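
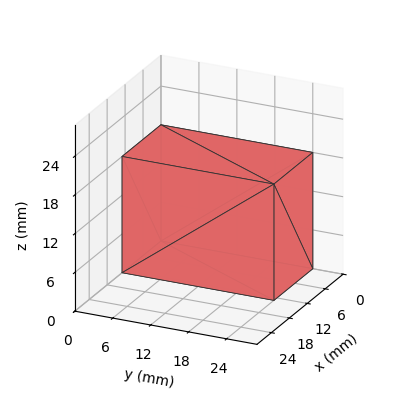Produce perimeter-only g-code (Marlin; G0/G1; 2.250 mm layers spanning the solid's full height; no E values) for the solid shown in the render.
Reading the render: the shape is a rectangular box, roughly 13 × 24 mm footprint and 18 mm tall (dimensions read to the nearest mm from the axis ticks). For the g-code, the solid's height is divided into equal slices at the stated Δz and each level perimeter traced with G1 moves after a G0 lift.

; perimeter-only toolpath
G21 ; units = mm
G90 ; absolute positioning
G28 ; home
; layer 1
G0 Z2.250
G0 X0.000 Y0.000
G1 X13.000 Y0.000
G1 X13.000 Y24.000
G1 X0.000 Y24.000
G1 X0.000 Y0.000
; layer 2
G0 Z4.500
G0 X0.000 Y0.000
G1 X13.000 Y0.000
G1 X13.000 Y24.000
G1 X0.000 Y24.000
G1 X0.000 Y0.000
; layer 3
G0 Z6.750
G0 X0.000 Y0.000
G1 X13.000 Y0.000
G1 X13.000 Y24.000
G1 X0.000 Y24.000
G1 X0.000 Y0.000
; layer 4
G0 Z9.000
G0 X0.000 Y0.000
G1 X13.000 Y0.000
G1 X13.000 Y24.000
G1 X0.000 Y24.000
G1 X0.000 Y0.000
; layer 5
G0 Z11.250
G0 X0.000 Y0.000
G1 X13.000 Y0.000
G1 X13.000 Y24.000
G1 X0.000 Y24.000
G1 X0.000 Y0.000
; layer 6
G0 Z13.500
G0 X0.000 Y0.000
G1 X13.000 Y0.000
G1 X13.000 Y24.000
G1 X0.000 Y24.000
G1 X0.000 Y0.000
; layer 7
G0 Z15.750
G0 X0.000 Y0.000
G1 X13.000 Y0.000
G1 X13.000 Y24.000
G1 X0.000 Y24.000
G1 X0.000 Y0.000
; layer 8
G0 Z18.000
G0 X0.000 Y0.000
G1 X13.000 Y0.000
G1 X13.000 Y24.000
G1 X0.000 Y24.000
G1 X0.000 Y0.000
M2 ; end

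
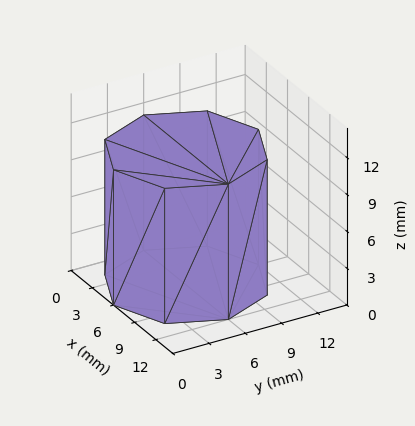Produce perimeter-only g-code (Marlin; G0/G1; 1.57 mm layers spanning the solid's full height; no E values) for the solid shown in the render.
Reading the render: the shape is a regular 8-sided prism (a cylinder approximated with 8 flat sides), circumscribed radius ≈ 6 mm, height ≈ 11 mm (dimensions read to the nearest mm from the axis ticks). For the g-code, the solid's height is divided into equal slices at the stated Δz and each level perimeter traced with G1 moves after a G0 lift.

; perimeter-only toolpath
G21 ; units = mm
G90 ; absolute positioning
G28 ; home
; layer 1
G0 Z1.57
G0 X12.00 Y6.00
G1 X10.24 Y10.24
G1 X6.00 Y12.00
G1 X1.76 Y10.24
G1 X0.00 Y6.00
G1 X1.76 Y1.76
G1 X6.00 Y0.00
G1 X10.24 Y1.76
G1 X12.00 Y6.00
; layer 2
G0 Z3.14
G0 X12.00 Y6.00
G1 X10.24 Y10.24
G1 X6.00 Y12.00
G1 X1.76 Y10.24
G1 X0.00 Y6.00
G1 X1.76 Y1.76
G1 X6.00 Y0.00
G1 X10.24 Y1.76
G1 X12.00 Y6.00
; layer 3
G0 Z4.71
G0 X12.00 Y6.00
G1 X10.24 Y10.24
G1 X6.00 Y12.00
G1 X1.76 Y10.24
G1 X0.00 Y6.00
G1 X1.76 Y1.76
G1 X6.00 Y0.00
G1 X10.24 Y1.76
G1 X12.00 Y6.00
; layer 4
G0 Z6.29
G0 X12.00 Y6.00
G1 X10.24 Y10.24
G1 X6.00 Y12.00
G1 X1.76 Y10.24
G1 X0.00 Y6.00
G1 X1.76 Y1.76
G1 X6.00 Y0.00
G1 X10.24 Y1.76
G1 X12.00 Y6.00
; layer 5
G0 Z7.86
G0 X12.00 Y6.00
G1 X10.24 Y10.24
G1 X6.00 Y12.00
G1 X1.76 Y10.24
G1 X0.00 Y6.00
G1 X1.76 Y1.76
G1 X6.00 Y0.00
G1 X10.24 Y1.76
G1 X12.00 Y6.00
; layer 6
G0 Z9.43
G0 X12.00 Y6.00
G1 X10.24 Y10.24
G1 X6.00 Y12.00
G1 X1.76 Y10.24
G1 X0.00 Y6.00
G1 X1.76 Y1.76
G1 X6.00 Y0.00
G1 X10.24 Y1.76
G1 X12.00 Y6.00
; layer 7
G0 Z11.00
G0 X12.00 Y6.00
G1 X10.24 Y10.24
G1 X6.00 Y12.00
G1 X1.76 Y10.24
G1 X0.00 Y6.00
G1 X1.76 Y1.76
G1 X6.00 Y0.00
G1 X10.24 Y1.76
G1 X12.00 Y6.00
M2 ; end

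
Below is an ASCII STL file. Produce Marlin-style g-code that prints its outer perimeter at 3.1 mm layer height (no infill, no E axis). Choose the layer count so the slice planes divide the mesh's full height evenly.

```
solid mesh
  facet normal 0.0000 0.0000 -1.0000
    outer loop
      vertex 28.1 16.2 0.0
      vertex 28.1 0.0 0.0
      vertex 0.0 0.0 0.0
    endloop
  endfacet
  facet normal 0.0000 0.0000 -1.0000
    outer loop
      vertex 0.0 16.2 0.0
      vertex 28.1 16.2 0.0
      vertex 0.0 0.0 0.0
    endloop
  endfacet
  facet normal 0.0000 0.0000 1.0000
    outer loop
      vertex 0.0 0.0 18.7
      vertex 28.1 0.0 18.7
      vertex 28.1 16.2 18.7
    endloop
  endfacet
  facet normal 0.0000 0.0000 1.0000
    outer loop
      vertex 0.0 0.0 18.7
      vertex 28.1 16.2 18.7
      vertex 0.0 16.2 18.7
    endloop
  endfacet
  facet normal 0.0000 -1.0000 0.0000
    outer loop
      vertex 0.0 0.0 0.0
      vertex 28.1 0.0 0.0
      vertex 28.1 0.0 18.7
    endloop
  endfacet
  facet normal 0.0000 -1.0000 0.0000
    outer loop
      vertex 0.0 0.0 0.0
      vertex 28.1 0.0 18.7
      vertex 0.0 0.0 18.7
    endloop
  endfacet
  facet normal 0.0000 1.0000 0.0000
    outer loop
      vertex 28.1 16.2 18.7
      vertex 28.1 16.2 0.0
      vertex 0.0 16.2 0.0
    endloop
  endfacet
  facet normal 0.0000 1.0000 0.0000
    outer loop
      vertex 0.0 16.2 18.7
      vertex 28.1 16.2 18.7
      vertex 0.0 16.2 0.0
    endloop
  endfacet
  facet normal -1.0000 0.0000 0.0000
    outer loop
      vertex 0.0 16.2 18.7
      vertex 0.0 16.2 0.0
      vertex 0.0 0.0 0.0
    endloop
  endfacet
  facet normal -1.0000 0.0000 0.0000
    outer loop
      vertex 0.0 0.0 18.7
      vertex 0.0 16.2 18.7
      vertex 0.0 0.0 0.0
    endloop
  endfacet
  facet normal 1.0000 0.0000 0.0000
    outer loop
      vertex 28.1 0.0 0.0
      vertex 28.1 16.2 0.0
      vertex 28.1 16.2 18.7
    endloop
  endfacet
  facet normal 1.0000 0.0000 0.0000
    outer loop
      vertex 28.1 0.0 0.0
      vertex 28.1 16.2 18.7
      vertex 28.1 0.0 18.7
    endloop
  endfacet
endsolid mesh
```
; perimeter-only toolpath
G21 ; units = mm
G90 ; absolute positioning
G28 ; home
; layer 1
G0 Z3.1
G0 X0.0 Y0.0
G1 X28.1 Y0.0
G1 X28.1 Y16.2
G1 X0.0 Y16.2
G1 X0.0 Y0.0
; layer 2
G0 Z6.2
G0 X0.0 Y0.0
G1 X28.1 Y0.0
G1 X28.1 Y16.2
G1 X0.0 Y16.2
G1 X0.0 Y0.0
; layer 3
G0 Z9.3
G0 X0.0 Y0.0
G1 X28.1 Y0.0
G1 X28.1 Y16.2
G1 X0.0 Y16.2
G1 X0.0 Y0.0
; layer 4
G0 Z12.5
G0 X0.0 Y0.0
G1 X28.1 Y0.0
G1 X28.1 Y16.2
G1 X0.0 Y16.2
G1 X0.0 Y0.0
; layer 5
G0 Z15.6
G0 X0.0 Y0.0
G1 X28.1 Y0.0
G1 X28.1 Y16.2
G1 X0.0 Y16.2
G1 X0.0 Y0.0
; layer 6
G0 Z18.7
G0 X0.0 Y0.0
G1 X28.1 Y0.0
G1 X28.1 Y16.2
G1 X0.0 Y16.2
G1 X0.0 Y0.0
M2 ; end

The solid is a rectangular box, roughly 28.1 × 16.2 mm footprint and 18.7 mm tall. Slicing at Δz = 3.1 mm — 6 equal slices spanning the solid's height, so layer i sits at z = i·h/6 — gives 6 non-empty perimeters. Each is a 4-segment closed polygon; G0 lifts to the layer z and rapids to the start vertex, then G1 traces the edges.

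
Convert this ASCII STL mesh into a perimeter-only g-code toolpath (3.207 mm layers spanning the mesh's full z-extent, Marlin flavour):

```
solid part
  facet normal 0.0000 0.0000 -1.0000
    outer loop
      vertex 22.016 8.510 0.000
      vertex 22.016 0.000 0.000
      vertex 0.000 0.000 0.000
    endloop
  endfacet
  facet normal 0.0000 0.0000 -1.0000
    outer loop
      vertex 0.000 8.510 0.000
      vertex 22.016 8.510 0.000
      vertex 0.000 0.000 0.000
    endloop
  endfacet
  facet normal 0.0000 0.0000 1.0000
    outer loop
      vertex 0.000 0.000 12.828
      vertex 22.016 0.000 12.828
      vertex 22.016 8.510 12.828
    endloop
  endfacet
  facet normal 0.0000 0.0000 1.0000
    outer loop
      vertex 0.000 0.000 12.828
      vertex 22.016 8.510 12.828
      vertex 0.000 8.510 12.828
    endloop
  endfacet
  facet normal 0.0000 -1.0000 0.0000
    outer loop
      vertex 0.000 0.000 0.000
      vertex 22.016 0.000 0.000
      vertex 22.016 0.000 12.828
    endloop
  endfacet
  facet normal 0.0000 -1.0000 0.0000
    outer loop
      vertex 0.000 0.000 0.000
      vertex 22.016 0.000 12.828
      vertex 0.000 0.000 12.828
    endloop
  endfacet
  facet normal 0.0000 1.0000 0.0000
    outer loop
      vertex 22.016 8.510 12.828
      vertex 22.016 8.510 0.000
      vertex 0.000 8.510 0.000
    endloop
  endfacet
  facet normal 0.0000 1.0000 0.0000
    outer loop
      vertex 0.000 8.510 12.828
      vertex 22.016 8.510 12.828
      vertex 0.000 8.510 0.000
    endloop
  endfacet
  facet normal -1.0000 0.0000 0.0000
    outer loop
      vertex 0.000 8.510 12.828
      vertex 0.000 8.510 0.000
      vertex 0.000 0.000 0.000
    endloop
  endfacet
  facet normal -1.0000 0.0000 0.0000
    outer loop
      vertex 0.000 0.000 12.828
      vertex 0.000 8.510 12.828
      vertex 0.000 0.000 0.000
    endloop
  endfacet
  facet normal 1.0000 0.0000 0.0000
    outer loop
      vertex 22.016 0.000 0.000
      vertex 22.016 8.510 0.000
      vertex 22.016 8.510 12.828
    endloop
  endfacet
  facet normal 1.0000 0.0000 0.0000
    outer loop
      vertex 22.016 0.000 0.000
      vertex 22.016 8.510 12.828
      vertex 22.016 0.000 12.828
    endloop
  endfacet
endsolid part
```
; perimeter-only toolpath
G21 ; units = mm
G90 ; absolute positioning
G28 ; home
; layer 1
G0 Z3.207
G0 X0.000 Y0.000
G1 X22.016 Y0.000
G1 X22.016 Y8.510
G1 X0.000 Y8.510
G1 X0.000 Y0.000
; layer 2
G0 Z6.414
G0 X0.000 Y0.000
G1 X22.016 Y0.000
G1 X22.016 Y8.510
G1 X0.000 Y8.510
G1 X0.000 Y0.000
; layer 3
G0 Z9.621
G0 X0.000 Y0.000
G1 X22.016 Y0.000
G1 X22.016 Y8.510
G1 X0.000 Y8.510
G1 X0.000 Y0.000
; layer 4
G0 Z12.828
G0 X0.000 Y0.000
G1 X22.016 Y0.000
G1 X22.016 Y8.510
G1 X0.000 Y8.510
G1 X0.000 Y0.000
M2 ; end

The solid is a rectangular box, roughly 22 × 8.51 mm footprint and 12.8 mm tall. Slicing at Δz = 3.207 mm — 4 equal slices spanning the solid's height, so layer i sits at z = i·h/4 — gives 4 non-empty perimeters. Each is a 4-segment closed polygon; G0 lifts to the layer z and rapids to the start vertex, then G1 traces the edges.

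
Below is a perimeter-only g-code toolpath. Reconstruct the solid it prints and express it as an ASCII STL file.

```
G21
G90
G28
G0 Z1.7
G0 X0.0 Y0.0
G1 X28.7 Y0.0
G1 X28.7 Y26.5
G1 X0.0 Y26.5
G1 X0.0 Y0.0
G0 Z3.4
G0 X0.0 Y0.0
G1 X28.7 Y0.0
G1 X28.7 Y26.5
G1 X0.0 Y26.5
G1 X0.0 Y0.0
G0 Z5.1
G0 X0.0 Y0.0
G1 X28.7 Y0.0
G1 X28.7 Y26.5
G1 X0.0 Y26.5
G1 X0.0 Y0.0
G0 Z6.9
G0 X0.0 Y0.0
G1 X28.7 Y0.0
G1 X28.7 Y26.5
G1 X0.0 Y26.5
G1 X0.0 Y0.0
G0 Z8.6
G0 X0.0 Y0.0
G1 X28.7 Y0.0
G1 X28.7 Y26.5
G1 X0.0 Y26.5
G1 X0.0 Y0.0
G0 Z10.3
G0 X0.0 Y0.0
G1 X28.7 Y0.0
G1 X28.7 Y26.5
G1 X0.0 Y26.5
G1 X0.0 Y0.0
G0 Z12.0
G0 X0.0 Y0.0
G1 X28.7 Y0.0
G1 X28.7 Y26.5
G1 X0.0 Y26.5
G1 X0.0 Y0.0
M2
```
solid part
  facet normal 0.0000 0.0000 -1.0000
    outer loop
      vertex 28.7 26.5 0.0
      vertex 28.7 0.0 0.0
      vertex 0.0 0.0 0.0
    endloop
  endfacet
  facet normal 0.0000 0.0000 -1.0000
    outer loop
      vertex 0.0 26.5 0.0
      vertex 28.7 26.5 0.0
      vertex 0.0 0.0 0.0
    endloop
  endfacet
  facet normal 0.0000 0.0000 1.0000
    outer loop
      vertex 0.0 0.0 12.0
      vertex 28.7 0.0 12.0
      vertex 28.7 26.5 12.0
    endloop
  endfacet
  facet normal 0.0000 0.0000 1.0000
    outer loop
      vertex 0.0 0.0 12.0
      vertex 28.7 26.5 12.0
      vertex 0.0 26.5 12.0
    endloop
  endfacet
  facet normal 0.0000 -1.0000 0.0000
    outer loop
      vertex 0.0 0.0 0.0
      vertex 28.7 0.0 0.0
      vertex 28.7 0.0 12.0
    endloop
  endfacet
  facet normal 0.0000 -1.0000 0.0000
    outer loop
      vertex 0.0 0.0 0.0
      vertex 28.7 0.0 12.0
      vertex 0.0 0.0 12.0
    endloop
  endfacet
  facet normal 0.0000 1.0000 0.0000
    outer loop
      vertex 28.7 26.5 12.0
      vertex 28.7 26.5 0.0
      vertex 0.0 26.5 0.0
    endloop
  endfacet
  facet normal 0.0000 1.0000 0.0000
    outer loop
      vertex 0.0 26.5 12.0
      vertex 28.7 26.5 12.0
      vertex 0.0 26.5 0.0
    endloop
  endfacet
  facet normal -1.0000 0.0000 0.0000
    outer loop
      vertex 0.0 26.5 12.0
      vertex 0.0 26.5 0.0
      vertex 0.0 0.0 0.0
    endloop
  endfacet
  facet normal -1.0000 0.0000 0.0000
    outer loop
      vertex 0.0 0.0 12.0
      vertex 0.0 26.5 12.0
      vertex 0.0 0.0 0.0
    endloop
  endfacet
  facet normal 1.0000 0.0000 0.0000
    outer loop
      vertex 28.7 0.0 0.0
      vertex 28.7 26.5 0.0
      vertex 28.7 26.5 12.0
    endloop
  endfacet
  facet normal 1.0000 0.0000 0.0000
    outer loop
      vertex 28.7 0.0 0.0
      vertex 28.7 26.5 12.0
      vertex 28.7 0.0 12.0
    endloop
  endfacet
endsolid part

The G0 Z moves step by Δz≈1.7 mm. Every layer's G1 loop is the same polygon, so the solid is a straight extrusion of it from z=0 to z≈12. Closing with flat bottom and top caps and triangulating gives 12 facets — a rectangular box, roughly 28.7 × 26.5 mm footprint and 12 mm tall.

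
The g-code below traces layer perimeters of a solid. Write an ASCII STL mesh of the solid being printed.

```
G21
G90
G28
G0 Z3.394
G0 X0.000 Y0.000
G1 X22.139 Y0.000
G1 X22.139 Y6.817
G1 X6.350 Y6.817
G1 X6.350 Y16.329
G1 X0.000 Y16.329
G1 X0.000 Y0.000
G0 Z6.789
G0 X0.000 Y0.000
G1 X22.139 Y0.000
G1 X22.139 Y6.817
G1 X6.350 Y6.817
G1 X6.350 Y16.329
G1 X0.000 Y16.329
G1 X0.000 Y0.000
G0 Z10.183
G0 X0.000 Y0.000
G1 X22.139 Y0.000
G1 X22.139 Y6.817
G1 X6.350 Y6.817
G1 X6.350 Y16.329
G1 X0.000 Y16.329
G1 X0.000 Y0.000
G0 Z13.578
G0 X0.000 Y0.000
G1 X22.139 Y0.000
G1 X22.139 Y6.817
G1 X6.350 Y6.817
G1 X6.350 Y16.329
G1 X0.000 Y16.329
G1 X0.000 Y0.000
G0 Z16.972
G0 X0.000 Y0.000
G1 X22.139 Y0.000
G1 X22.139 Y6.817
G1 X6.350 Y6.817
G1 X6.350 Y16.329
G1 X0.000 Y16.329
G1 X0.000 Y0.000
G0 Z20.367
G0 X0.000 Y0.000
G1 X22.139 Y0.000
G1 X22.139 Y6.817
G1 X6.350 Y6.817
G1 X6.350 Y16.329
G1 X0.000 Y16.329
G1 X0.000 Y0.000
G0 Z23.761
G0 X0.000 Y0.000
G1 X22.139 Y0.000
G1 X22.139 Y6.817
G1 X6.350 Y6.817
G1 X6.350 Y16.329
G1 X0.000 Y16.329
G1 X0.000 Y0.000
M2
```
solid part
  facet normal 0.0000 0.0000 -1.0000
    outer loop
      vertex 22.139 6.817 0.000
      vertex 22.139 0.000 0.000
      vertex 0.000 0.000 0.000
    endloop
  endfacet
  facet normal 0.0000 0.0000 -1.0000
    outer loop
      vertex 6.350 6.817 0.000
      vertex 22.139 6.817 0.000
      vertex 0.000 0.000 0.000
    endloop
  endfacet
  facet normal 0.0000 0.0000 -1.0000
    outer loop
      vertex 6.350 16.329 0.000
      vertex 6.350 6.817 0.000
      vertex 0.000 0.000 0.000
    endloop
  endfacet
  facet normal 0.0000 0.0000 -1.0000
    outer loop
      vertex 0.000 16.329 0.000
      vertex 6.350 16.329 0.000
      vertex 0.000 0.000 0.000
    endloop
  endfacet
  facet normal 0.0000 0.0000 1.0000
    outer loop
      vertex 0.000 0.000 23.761
      vertex 22.139 0.000 23.761
      vertex 22.139 6.817 23.761
    endloop
  endfacet
  facet normal 0.0000 0.0000 1.0000
    outer loop
      vertex 0.000 0.000 23.761
      vertex 22.139 6.817 23.761
      vertex 6.350 6.817 23.761
    endloop
  endfacet
  facet normal 0.0000 0.0000 1.0000
    outer loop
      vertex 0.000 0.000 23.761
      vertex 6.350 6.817 23.761
      vertex 6.350 16.329 23.761
    endloop
  endfacet
  facet normal 0.0000 0.0000 1.0000
    outer loop
      vertex 0.000 0.000 23.761
      vertex 6.350 16.329 23.761
      vertex 0.000 16.329 23.761
    endloop
  endfacet
  facet normal 0.0000 -1.0000 0.0000
    outer loop
      vertex 0.000 0.000 0.000
      vertex 22.139 0.000 0.000
      vertex 22.139 0.000 23.761
    endloop
  endfacet
  facet normal 0.0000 -1.0000 0.0000
    outer loop
      vertex 0.000 0.000 0.000
      vertex 22.139 0.000 23.761
      vertex 0.000 0.000 23.761
    endloop
  endfacet
  facet normal 1.0000 0.0000 0.0000
    outer loop
      vertex 22.139 0.000 0.000
      vertex 22.139 6.817 0.000
      vertex 22.139 6.817 23.761
    endloop
  endfacet
  facet normal 1.0000 0.0000 0.0000
    outer loop
      vertex 22.139 0.000 0.000
      vertex 22.139 6.817 23.761
      vertex 22.139 0.000 23.761
    endloop
  endfacet
  facet normal 0.0000 1.0000 0.0000
    outer loop
      vertex 22.139 6.817 0.000
      vertex 6.350 6.817 0.000
      vertex 6.350 6.817 23.761
    endloop
  endfacet
  facet normal 0.0000 1.0000 0.0000
    outer loop
      vertex 22.139 6.817 0.000
      vertex 6.350 6.817 23.761
      vertex 22.139 6.817 23.761
    endloop
  endfacet
  facet normal 1.0000 0.0000 0.0000
    outer loop
      vertex 6.350 6.817 0.000
      vertex 6.350 16.329 0.000
      vertex 6.350 16.329 23.761
    endloop
  endfacet
  facet normal 1.0000 0.0000 0.0000
    outer loop
      vertex 6.350 6.817 0.000
      vertex 6.350 16.329 23.761
      vertex 6.350 6.817 23.761
    endloop
  endfacet
  facet normal 0.0000 1.0000 0.0000
    outer loop
      vertex 6.350 16.329 0.000
      vertex 0.000 16.329 0.000
      vertex 0.000 16.329 23.761
    endloop
  endfacet
  facet normal 0.0000 1.0000 0.0000
    outer loop
      vertex 6.350 16.329 0.000
      vertex 0.000 16.329 23.761
      vertex 6.350 16.329 23.761
    endloop
  endfacet
  facet normal -1.0000 0.0000 0.0000
    outer loop
      vertex 0.000 16.329 0.000
      vertex 0.000 0.000 0.000
      vertex 0.000 0.000 23.761
    endloop
  endfacet
  facet normal -1.0000 0.0000 0.0000
    outer loop
      vertex 0.000 16.329 0.000
      vertex 0.000 0.000 23.761
      vertex 0.000 16.329 23.761
    endloop
  endfacet
endsolid part

The G0 Z moves step by Δz≈3.394 mm. Every layer's G1 loop is the same polygon, so the solid is a straight extrusion of it from z=0 to z≈23.8. Closing with flat bottom and top caps and triangulating gives 20 facets — an L-shaped prism: outer 22.1 × 16.3 mm, arm thicknesses ≈ 6.82 mm (horizontal) and 6.35 mm (vertical), extruded 23.8 mm in z.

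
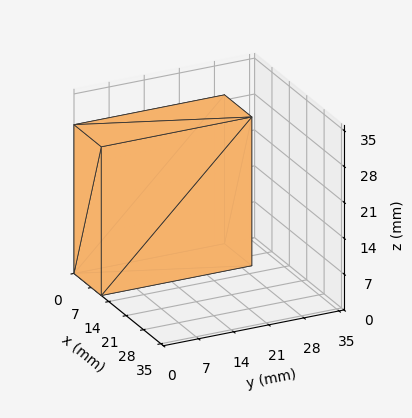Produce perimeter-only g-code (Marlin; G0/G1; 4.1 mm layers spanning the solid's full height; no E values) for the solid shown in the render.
Reading the render: the shape is a rectangular box, roughly 11 × 30 mm footprint and 29 mm tall (dimensions read to the nearest mm from the axis ticks). For the g-code, the solid's height is divided into equal slices at the stated Δz and each level perimeter traced with G1 moves after a G0 lift.

; perimeter-only toolpath
G21 ; units = mm
G90 ; absolute positioning
G28 ; home
; layer 1
G0 Z4.1
G0 X0.0 Y0.0
G1 X11.0 Y0.0
G1 X11.0 Y30.0
G1 X0.0 Y30.0
G1 X0.0 Y0.0
; layer 2
G0 Z8.3
G0 X0.0 Y0.0
G1 X11.0 Y0.0
G1 X11.0 Y30.0
G1 X0.0 Y30.0
G1 X0.0 Y0.0
; layer 3
G0 Z12.4
G0 X0.0 Y0.0
G1 X11.0 Y0.0
G1 X11.0 Y30.0
G1 X0.0 Y30.0
G1 X0.0 Y0.0
; layer 4
G0 Z16.6
G0 X0.0 Y0.0
G1 X11.0 Y0.0
G1 X11.0 Y30.0
G1 X0.0 Y30.0
G1 X0.0 Y0.0
; layer 5
G0 Z20.7
G0 X0.0 Y0.0
G1 X11.0 Y0.0
G1 X11.0 Y30.0
G1 X0.0 Y30.0
G1 X0.0 Y0.0
; layer 6
G0 Z24.9
G0 X0.0 Y0.0
G1 X11.0 Y0.0
G1 X11.0 Y30.0
G1 X0.0 Y30.0
G1 X0.0 Y0.0
; layer 7
G0 Z29.0
G0 X0.0 Y0.0
G1 X11.0 Y0.0
G1 X11.0 Y30.0
G1 X0.0 Y30.0
G1 X0.0 Y0.0
M2 ; end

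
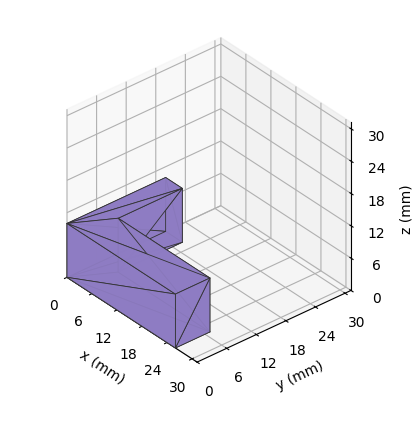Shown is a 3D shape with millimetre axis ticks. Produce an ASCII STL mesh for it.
Reading the render: the shape is an L-shaped prism: outer 26 × 20 mm, arm thicknesses ≈ 7 mm (horizontal) and 4 mm (vertical), extruded 10 mm in z (dimensions read to the nearest mm from the axis ticks). For the STL, each face is triangulated and given an outward normal.

solid part
  facet normal 0.0000 0.0000 -1.0000
    outer loop
      vertex 26.000 7.000 0.000
      vertex 26.000 0.000 0.000
      vertex 0.000 0.000 0.000
    endloop
  endfacet
  facet normal 0.0000 0.0000 -1.0000
    outer loop
      vertex 4.000 7.000 0.000
      vertex 26.000 7.000 0.000
      vertex 0.000 0.000 0.000
    endloop
  endfacet
  facet normal 0.0000 0.0000 -1.0000
    outer loop
      vertex 4.000 20.000 0.000
      vertex 4.000 7.000 0.000
      vertex 0.000 0.000 0.000
    endloop
  endfacet
  facet normal 0.0000 0.0000 -1.0000
    outer loop
      vertex 0.000 20.000 0.000
      vertex 4.000 20.000 0.000
      vertex 0.000 0.000 0.000
    endloop
  endfacet
  facet normal 0.0000 0.0000 1.0000
    outer loop
      vertex 0.000 0.000 10.000
      vertex 26.000 0.000 10.000
      vertex 26.000 7.000 10.000
    endloop
  endfacet
  facet normal 0.0000 0.0000 1.0000
    outer loop
      vertex 0.000 0.000 10.000
      vertex 26.000 7.000 10.000
      vertex 4.000 7.000 10.000
    endloop
  endfacet
  facet normal 0.0000 0.0000 1.0000
    outer loop
      vertex 0.000 0.000 10.000
      vertex 4.000 7.000 10.000
      vertex 4.000 20.000 10.000
    endloop
  endfacet
  facet normal 0.0000 0.0000 1.0000
    outer loop
      vertex 0.000 0.000 10.000
      vertex 4.000 20.000 10.000
      vertex 0.000 20.000 10.000
    endloop
  endfacet
  facet normal 0.0000 -1.0000 0.0000
    outer loop
      vertex 0.000 0.000 0.000
      vertex 26.000 0.000 0.000
      vertex 26.000 0.000 10.000
    endloop
  endfacet
  facet normal 0.0000 -1.0000 0.0000
    outer loop
      vertex 0.000 0.000 0.000
      vertex 26.000 0.000 10.000
      vertex 0.000 0.000 10.000
    endloop
  endfacet
  facet normal 1.0000 0.0000 0.0000
    outer loop
      vertex 26.000 0.000 0.000
      vertex 26.000 7.000 0.000
      vertex 26.000 7.000 10.000
    endloop
  endfacet
  facet normal 1.0000 0.0000 0.0000
    outer loop
      vertex 26.000 0.000 0.000
      vertex 26.000 7.000 10.000
      vertex 26.000 0.000 10.000
    endloop
  endfacet
  facet normal 0.0000 1.0000 0.0000
    outer loop
      vertex 26.000 7.000 0.000
      vertex 4.000 7.000 0.000
      vertex 4.000 7.000 10.000
    endloop
  endfacet
  facet normal 0.0000 1.0000 0.0000
    outer loop
      vertex 26.000 7.000 0.000
      vertex 4.000 7.000 10.000
      vertex 26.000 7.000 10.000
    endloop
  endfacet
  facet normal 1.0000 0.0000 0.0000
    outer loop
      vertex 4.000 7.000 0.000
      vertex 4.000 20.000 0.000
      vertex 4.000 20.000 10.000
    endloop
  endfacet
  facet normal 1.0000 0.0000 0.0000
    outer loop
      vertex 4.000 7.000 0.000
      vertex 4.000 20.000 10.000
      vertex 4.000 7.000 10.000
    endloop
  endfacet
  facet normal 0.0000 1.0000 0.0000
    outer loop
      vertex 4.000 20.000 0.000
      vertex 0.000 20.000 0.000
      vertex 0.000 20.000 10.000
    endloop
  endfacet
  facet normal 0.0000 1.0000 0.0000
    outer loop
      vertex 4.000 20.000 0.000
      vertex 0.000 20.000 10.000
      vertex 4.000 20.000 10.000
    endloop
  endfacet
  facet normal -1.0000 0.0000 0.0000
    outer loop
      vertex 0.000 20.000 0.000
      vertex 0.000 0.000 0.000
      vertex 0.000 0.000 10.000
    endloop
  endfacet
  facet normal -1.0000 0.0000 0.0000
    outer loop
      vertex 0.000 20.000 0.000
      vertex 0.000 0.000 10.000
      vertex 0.000 20.000 10.000
    endloop
  endfacet
endsolid part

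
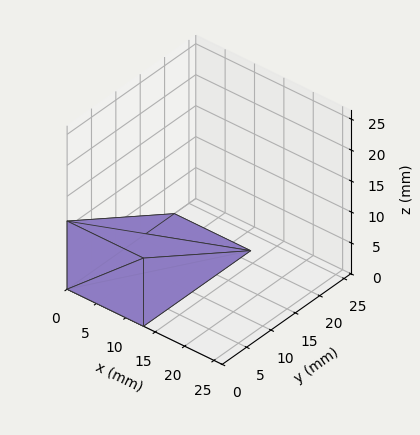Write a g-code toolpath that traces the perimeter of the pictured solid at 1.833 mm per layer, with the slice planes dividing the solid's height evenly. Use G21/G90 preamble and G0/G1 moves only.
Reading the render: the shape is a wedge (ramp): 13 × 22 mm base, rising to 11 mm along the y=0 edge and sloping linearly to z=0 at y=22 (dimensions read to the nearest mm from the axis ticks). For the g-code, the solid's height is divided into equal slices at the stated Δz and each level perimeter traced with G1 moves after a G0 lift.

; perimeter-only toolpath
G21 ; units = mm
G90 ; absolute positioning
G28 ; home
; layer 1
G0 Z1.833
G0 X0.000 Y0.000
G1 X13.000 Y0.000
G1 X13.000 Y18.333
G1 X0.000 Y18.333
G1 X0.000 Y0.000
; layer 2
G0 Z3.667
G0 X0.000 Y0.000
G1 X13.000 Y0.000
G1 X13.000 Y14.667
G1 X0.000 Y14.667
G1 X0.000 Y0.000
; layer 3
G0 Z5.500
G0 X0.000 Y0.000
G1 X13.000 Y0.000
G1 X13.000 Y11.000
G1 X0.000 Y11.000
G1 X0.000 Y0.000
; layer 4
G0 Z7.333
G0 X0.000 Y0.000
G1 X13.000 Y0.000
G1 X13.000 Y7.333
G1 X0.000 Y7.333
G1 X0.000 Y0.000
; layer 5
G0 Z9.167
G0 X0.000 Y0.000
G1 X13.000 Y0.000
G1 X13.000 Y3.667
G1 X0.000 Y3.667
G1 X0.000 Y0.000
M2 ; end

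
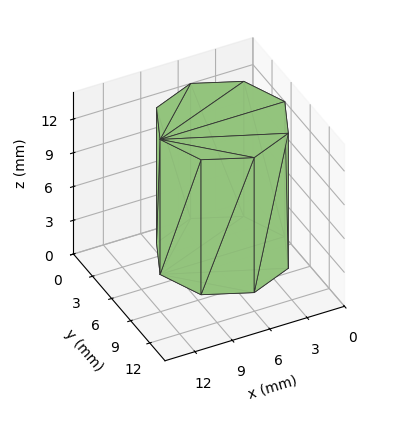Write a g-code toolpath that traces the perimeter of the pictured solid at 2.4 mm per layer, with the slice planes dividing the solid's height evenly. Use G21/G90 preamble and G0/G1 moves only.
Reading the render: the shape is a regular 8-sided prism (a cylinder approximated with 8 flat sides), circumscribed radius ≈ 5 mm, height ≈ 12 mm (dimensions read to the nearest mm from the axis ticks). For the g-code, the solid's height is divided into equal slices at the stated Δz and each level perimeter traced with G1 moves after a G0 lift.

; perimeter-only toolpath
G21 ; units = mm
G90 ; absolute positioning
G28 ; home
; layer 1
G0 Z2.4
G0 X10.0 Y5.0
G1 X8.5 Y8.5
G1 X5.0 Y10.0
G1 X1.5 Y8.5
G1 X0.0 Y5.0
G1 X1.5 Y1.5
G1 X5.0 Y0.0
G1 X8.5 Y1.5
G1 X10.0 Y5.0
; layer 2
G0 Z4.8
G0 X10.0 Y5.0
G1 X8.5 Y8.5
G1 X5.0 Y10.0
G1 X1.5 Y8.5
G1 X0.0 Y5.0
G1 X1.5 Y1.5
G1 X5.0 Y0.0
G1 X8.5 Y1.5
G1 X10.0 Y5.0
; layer 3
G0 Z7.2
G0 X10.0 Y5.0
G1 X8.5 Y8.5
G1 X5.0 Y10.0
G1 X1.5 Y8.5
G1 X0.0 Y5.0
G1 X1.5 Y1.5
G1 X5.0 Y0.0
G1 X8.5 Y1.5
G1 X10.0 Y5.0
; layer 4
G0 Z9.6
G0 X10.0 Y5.0
G1 X8.5 Y8.5
G1 X5.0 Y10.0
G1 X1.5 Y8.5
G1 X0.0 Y5.0
G1 X1.5 Y1.5
G1 X5.0 Y0.0
G1 X8.5 Y1.5
G1 X10.0 Y5.0
; layer 5
G0 Z12.0
G0 X10.0 Y5.0
G1 X8.5 Y8.5
G1 X5.0 Y10.0
G1 X1.5 Y8.5
G1 X0.0 Y5.0
G1 X1.5 Y1.5
G1 X5.0 Y0.0
G1 X8.5 Y1.5
G1 X10.0 Y5.0
M2 ; end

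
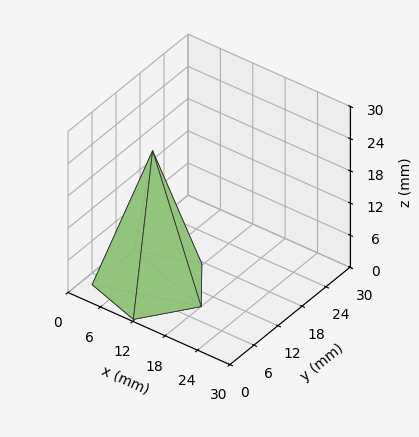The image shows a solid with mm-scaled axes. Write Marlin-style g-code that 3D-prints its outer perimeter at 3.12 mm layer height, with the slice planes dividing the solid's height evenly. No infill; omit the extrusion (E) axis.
Reading the render: the shape is a regular 5-sided pyramid, base circumscribed radius ≈ 9 mm, apex at z ≈ 25 mm (dimensions read to the nearest mm from the axis ticks). For the g-code, the solid's height is divided into equal slices at the stated Δz and each level perimeter traced with G1 moves after a G0 lift.

; perimeter-only toolpath
G21 ; units = mm
G90 ; absolute positioning
G28 ; home
; layer 1
G0 Z3.12
G0 X16.88 Y9.00
G1 X11.43 Y16.49
G1 X2.63 Y13.63
G1 X2.63 Y4.37
G1 X11.43 Y1.51
G1 X16.88 Y9.00
; layer 2
G0 Z6.25
G0 X15.75 Y9.00
G1 X11.08 Y15.42
G1 X3.54 Y12.97
G1 X3.54 Y5.03
G1 X11.08 Y2.58
G1 X15.75 Y9.00
; layer 3
G0 Z9.38
G0 X14.62 Y9.00
G1 X10.74 Y14.35
G1 X4.45 Y12.31
G1 X4.45 Y5.69
G1 X10.74 Y3.65
G1 X14.62 Y9.00
; layer 4
G0 Z12.50
G0 X13.50 Y9.00
G1 X10.39 Y13.28
G1 X5.36 Y11.64
G1 X5.36 Y6.36
G1 X10.39 Y4.72
G1 X13.50 Y9.00
; layer 5
G0 Z15.62
G0 X12.38 Y9.00
G1 X10.04 Y12.21
G1 X6.27 Y10.98
G1 X6.27 Y7.02
G1 X10.04 Y5.79
G1 X12.38 Y9.00
; layer 6
G0 Z18.75
G0 X11.25 Y9.00
G1 X9.70 Y11.14
G1 X7.18 Y10.32
G1 X7.18 Y7.68
G1 X9.70 Y6.86
G1 X11.25 Y9.00
; layer 7
G0 Z21.88
G0 X10.12 Y9.00
G1 X9.35 Y10.07
G1 X8.09 Y9.66
G1 X8.09 Y8.34
G1 X9.35 Y7.93
G1 X10.12 Y9.00
M2 ; end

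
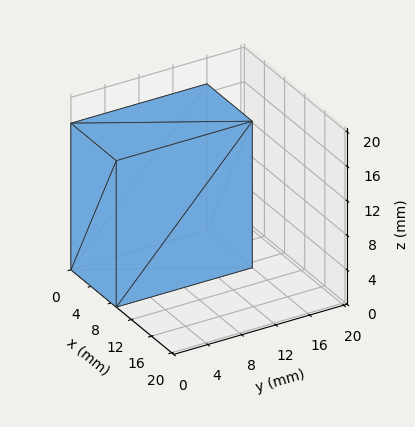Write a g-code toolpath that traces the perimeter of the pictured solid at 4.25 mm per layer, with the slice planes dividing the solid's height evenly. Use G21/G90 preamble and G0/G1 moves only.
Reading the render: the shape is a rectangular box, roughly 9 × 16 mm footprint and 17 mm tall (dimensions read to the nearest mm from the axis ticks). For the g-code, the solid's height is divided into equal slices at the stated Δz and each level perimeter traced with G1 moves after a G0 lift.

; perimeter-only toolpath
G21 ; units = mm
G90 ; absolute positioning
G28 ; home
; layer 1
G0 Z4.25
G0 X0.00 Y0.00
G1 X9.00 Y0.00
G1 X9.00 Y16.00
G1 X0.00 Y16.00
G1 X0.00 Y0.00
; layer 2
G0 Z8.50
G0 X0.00 Y0.00
G1 X9.00 Y0.00
G1 X9.00 Y16.00
G1 X0.00 Y16.00
G1 X0.00 Y0.00
; layer 3
G0 Z12.75
G0 X0.00 Y0.00
G1 X9.00 Y0.00
G1 X9.00 Y16.00
G1 X0.00 Y16.00
G1 X0.00 Y0.00
; layer 4
G0 Z17.00
G0 X0.00 Y0.00
G1 X9.00 Y0.00
G1 X9.00 Y16.00
G1 X0.00 Y16.00
G1 X0.00 Y0.00
M2 ; end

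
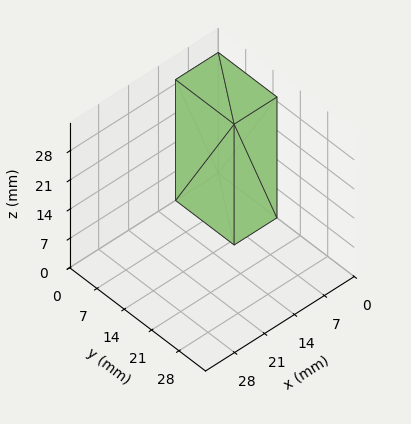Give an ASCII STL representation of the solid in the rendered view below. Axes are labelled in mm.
Reading the render: the shape is a rectangular box, roughly 10 × 15 mm footprint and 29 mm tall (dimensions read to the nearest mm from the axis ticks). For the STL, each face is triangulated and given an outward normal.

solid part
  facet normal 0.0000 0.0000 -1.0000
    outer loop
      vertex 10.000 15.000 0.000
      vertex 10.000 0.000 0.000
      vertex 0.000 0.000 0.000
    endloop
  endfacet
  facet normal 0.0000 0.0000 -1.0000
    outer loop
      vertex 0.000 15.000 0.000
      vertex 10.000 15.000 0.000
      vertex 0.000 0.000 0.000
    endloop
  endfacet
  facet normal 0.0000 0.0000 1.0000
    outer loop
      vertex 0.000 0.000 29.000
      vertex 10.000 0.000 29.000
      vertex 10.000 15.000 29.000
    endloop
  endfacet
  facet normal 0.0000 0.0000 1.0000
    outer loop
      vertex 0.000 0.000 29.000
      vertex 10.000 15.000 29.000
      vertex 0.000 15.000 29.000
    endloop
  endfacet
  facet normal 0.0000 -1.0000 0.0000
    outer loop
      vertex 0.000 0.000 0.000
      vertex 10.000 0.000 0.000
      vertex 10.000 0.000 29.000
    endloop
  endfacet
  facet normal 0.0000 -1.0000 0.0000
    outer loop
      vertex 0.000 0.000 0.000
      vertex 10.000 0.000 29.000
      vertex 0.000 0.000 29.000
    endloop
  endfacet
  facet normal 0.0000 1.0000 0.0000
    outer loop
      vertex 10.000 15.000 29.000
      vertex 10.000 15.000 0.000
      vertex 0.000 15.000 0.000
    endloop
  endfacet
  facet normal 0.0000 1.0000 0.0000
    outer loop
      vertex 0.000 15.000 29.000
      vertex 10.000 15.000 29.000
      vertex 0.000 15.000 0.000
    endloop
  endfacet
  facet normal -1.0000 0.0000 0.0000
    outer loop
      vertex 0.000 15.000 29.000
      vertex 0.000 15.000 0.000
      vertex 0.000 0.000 0.000
    endloop
  endfacet
  facet normal -1.0000 0.0000 0.0000
    outer loop
      vertex 0.000 0.000 29.000
      vertex 0.000 15.000 29.000
      vertex 0.000 0.000 0.000
    endloop
  endfacet
  facet normal 1.0000 0.0000 0.0000
    outer loop
      vertex 10.000 0.000 0.000
      vertex 10.000 15.000 0.000
      vertex 10.000 15.000 29.000
    endloop
  endfacet
  facet normal 1.0000 0.0000 0.0000
    outer loop
      vertex 10.000 0.000 0.000
      vertex 10.000 15.000 29.000
      vertex 10.000 0.000 29.000
    endloop
  endfacet
endsolid part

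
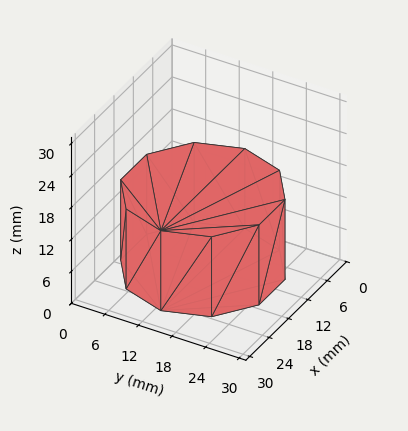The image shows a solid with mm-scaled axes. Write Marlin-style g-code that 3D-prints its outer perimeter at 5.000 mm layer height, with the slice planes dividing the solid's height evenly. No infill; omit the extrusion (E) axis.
Reading the render: the shape is a regular 10-sided prism (a cylinder approximated with 10 flat sides), circumscribed radius ≈ 13 mm, height ≈ 15 mm (dimensions read to the nearest mm from the axis ticks). For the g-code, the solid's height is divided into equal slices at the stated Δz and each level perimeter traced with G1 moves after a G0 lift.

; perimeter-only toolpath
G21 ; units = mm
G90 ; absolute positioning
G28 ; home
; layer 1
G0 Z5.000
G0 X26.000 Y13.000
G1 X23.517 Y20.641
G1 X17.017 Y25.364
G1 X8.983 Y25.364
G1 X2.483 Y20.641
G1 X0.000 Y13.000
G1 X2.483 Y5.359
G1 X8.983 Y0.636
G1 X17.017 Y0.636
G1 X23.517 Y5.359
G1 X26.000 Y13.000
; layer 2
G0 Z10.000
G0 X26.000 Y13.000
G1 X23.517 Y20.641
G1 X17.017 Y25.364
G1 X8.983 Y25.364
G1 X2.483 Y20.641
G1 X0.000 Y13.000
G1 X2.483 Y5.359
G1 X8.983 Y0.636
G1 X17.017 Y0.636
G1 X23.517 Y5.359
G1 X26.000 Y13.000
; layer 3
G0 Z15.000
G0 X26.000 Y13.000
G1 X23.517 Y20.641
G1 X17.017 Y25.364
G1 X8.983 Y25.364
G1 X2.483 Y20.641
G1 X0.000 Y13.000
G1 X2.483 Y5.359
G1 X8.983 Y0.636
G1 X17.017 Y0.636
G1 X23.517 Y5.359
G1 X26.000 Y13.000
M2 ; end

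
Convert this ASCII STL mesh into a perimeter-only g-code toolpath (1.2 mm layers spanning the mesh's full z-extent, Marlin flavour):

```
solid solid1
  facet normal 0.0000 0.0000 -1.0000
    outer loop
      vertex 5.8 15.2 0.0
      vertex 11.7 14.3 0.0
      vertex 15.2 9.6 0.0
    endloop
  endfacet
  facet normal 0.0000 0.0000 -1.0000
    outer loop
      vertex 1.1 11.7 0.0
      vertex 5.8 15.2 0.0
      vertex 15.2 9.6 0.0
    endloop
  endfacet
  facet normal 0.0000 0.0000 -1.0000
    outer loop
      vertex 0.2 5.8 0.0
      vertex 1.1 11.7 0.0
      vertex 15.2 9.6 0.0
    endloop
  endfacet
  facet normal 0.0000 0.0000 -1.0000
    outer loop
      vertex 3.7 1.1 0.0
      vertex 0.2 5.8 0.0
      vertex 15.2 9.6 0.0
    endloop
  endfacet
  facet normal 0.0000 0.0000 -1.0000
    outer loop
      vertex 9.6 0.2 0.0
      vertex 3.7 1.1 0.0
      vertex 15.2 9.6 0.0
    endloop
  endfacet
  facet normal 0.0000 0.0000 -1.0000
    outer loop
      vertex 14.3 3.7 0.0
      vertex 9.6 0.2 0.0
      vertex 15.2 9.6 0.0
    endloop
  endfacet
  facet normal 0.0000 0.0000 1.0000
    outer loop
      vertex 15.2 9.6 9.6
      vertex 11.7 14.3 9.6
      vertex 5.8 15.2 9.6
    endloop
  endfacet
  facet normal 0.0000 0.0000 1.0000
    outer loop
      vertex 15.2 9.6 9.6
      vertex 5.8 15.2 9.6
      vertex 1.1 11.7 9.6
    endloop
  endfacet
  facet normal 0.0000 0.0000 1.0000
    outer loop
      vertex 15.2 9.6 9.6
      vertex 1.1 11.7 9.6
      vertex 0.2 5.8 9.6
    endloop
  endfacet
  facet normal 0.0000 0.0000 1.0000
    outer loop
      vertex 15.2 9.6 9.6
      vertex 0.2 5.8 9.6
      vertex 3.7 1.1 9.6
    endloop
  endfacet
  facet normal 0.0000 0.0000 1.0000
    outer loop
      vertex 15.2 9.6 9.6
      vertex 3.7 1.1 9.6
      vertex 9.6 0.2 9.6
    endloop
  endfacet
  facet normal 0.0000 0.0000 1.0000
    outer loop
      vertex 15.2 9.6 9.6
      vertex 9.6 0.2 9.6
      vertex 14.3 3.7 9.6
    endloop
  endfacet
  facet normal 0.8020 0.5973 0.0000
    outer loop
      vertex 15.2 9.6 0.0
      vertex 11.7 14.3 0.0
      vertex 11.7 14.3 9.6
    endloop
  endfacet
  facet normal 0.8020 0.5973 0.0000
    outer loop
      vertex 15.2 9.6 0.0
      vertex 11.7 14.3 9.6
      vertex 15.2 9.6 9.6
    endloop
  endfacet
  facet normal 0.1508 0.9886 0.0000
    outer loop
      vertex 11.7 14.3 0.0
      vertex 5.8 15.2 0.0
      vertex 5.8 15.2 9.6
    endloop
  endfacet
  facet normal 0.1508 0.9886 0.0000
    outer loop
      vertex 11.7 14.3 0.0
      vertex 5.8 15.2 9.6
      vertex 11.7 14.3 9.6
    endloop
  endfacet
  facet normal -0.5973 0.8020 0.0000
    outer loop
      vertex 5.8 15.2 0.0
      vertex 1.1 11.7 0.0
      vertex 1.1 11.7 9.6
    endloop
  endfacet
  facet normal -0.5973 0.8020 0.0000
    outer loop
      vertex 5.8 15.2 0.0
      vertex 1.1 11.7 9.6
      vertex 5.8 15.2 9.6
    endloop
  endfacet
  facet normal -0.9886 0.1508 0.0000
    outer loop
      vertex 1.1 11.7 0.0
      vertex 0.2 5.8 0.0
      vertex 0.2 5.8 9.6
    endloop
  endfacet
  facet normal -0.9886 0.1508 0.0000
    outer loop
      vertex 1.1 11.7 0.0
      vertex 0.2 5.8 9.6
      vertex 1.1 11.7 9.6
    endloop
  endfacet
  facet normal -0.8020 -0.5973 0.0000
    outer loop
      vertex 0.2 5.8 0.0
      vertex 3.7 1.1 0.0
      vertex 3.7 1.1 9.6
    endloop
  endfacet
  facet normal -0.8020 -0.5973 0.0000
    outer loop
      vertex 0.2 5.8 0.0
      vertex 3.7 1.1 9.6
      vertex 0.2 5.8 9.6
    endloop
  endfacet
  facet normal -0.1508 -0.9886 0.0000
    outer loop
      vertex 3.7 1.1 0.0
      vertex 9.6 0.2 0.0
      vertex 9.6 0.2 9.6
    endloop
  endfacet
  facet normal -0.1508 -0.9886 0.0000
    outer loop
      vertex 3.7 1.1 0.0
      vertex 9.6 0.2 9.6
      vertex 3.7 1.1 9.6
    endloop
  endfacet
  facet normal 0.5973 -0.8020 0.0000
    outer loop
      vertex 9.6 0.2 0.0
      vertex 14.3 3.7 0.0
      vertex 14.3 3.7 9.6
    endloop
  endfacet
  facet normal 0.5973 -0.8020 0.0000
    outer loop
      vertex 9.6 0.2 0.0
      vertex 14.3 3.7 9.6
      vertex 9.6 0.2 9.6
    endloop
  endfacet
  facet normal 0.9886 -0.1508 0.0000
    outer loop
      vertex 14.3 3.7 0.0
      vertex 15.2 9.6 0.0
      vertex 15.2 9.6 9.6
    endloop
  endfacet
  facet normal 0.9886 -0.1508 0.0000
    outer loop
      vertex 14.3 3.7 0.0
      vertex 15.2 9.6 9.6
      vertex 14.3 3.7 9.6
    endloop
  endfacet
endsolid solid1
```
; perimeter-only toolpath
G21 ; units = mm
G90 ; absolute positioning
G28 ; home
; layer 1
G0 Z1.2
G0 X15.2 Y9.6
G1 X11.7 Y14.3
G1 X5.8 Y15.2
G1 X1.1 Y11.7
G1 X0.2 Y5.8
G1 X3.7 Y1.1
G1 X9.6 Y0.2
G1 X14.3 Y3.7
G1 X15.2 Y9.6
; layer 2
G0 Z2.4
G0 X15.2 Y9.6
G1 X11.7 Y14.3
G1 X5.8 Y15.2
G1 X1.1 Y11.7
G1 X0.2 Y5.8
G1 X3.7 Y1.1
G1 X9.6 Y0.2
G1 X14.3 Y3.7
G1 X15.2 Y9.6
; layer 3
G0 Z3.6
G0 X15.2 Y9.6
G1 X11.7 Y14.3
G1 X5.8 Y15.2
G1 X1.1 Y11.7
G1 X0.2 Y5.8
G1 X3.7 Y1.1
G1 X9.6 Y0.2
G1 X14.3 Y3.7
G1 X15.2 Y9.6
; layer 4
G0 Z4.8
G0 X15.2 Y9.6
G1 X11.7 Y14.3
G1 X5.8 Y15.2
G1 X1.1 Y11.7
G1 X0.2 Y5.8
G1 X3.7 Y1.1
G1 X9.6 Y0.2
G1 X14.3 Y3.7
G1 X15.2 Y9.6
; layer 5
G0 Z6.0
G0 X15.2 Y9.6
G1 X11.7 Y14.3
G1 X5.8 Y15.2
G1 X1.1 Y11.7
G1 X0.2 Y5.8
G1 X3.7 Y1.1
G1 X9.6 Y0.2
G1 X14.3 Y3.7
G1 X15.2 Y9.6
; layer 6
G0 Z7.2
G0 X15.2 Y9.6
G1 X11.7 Y14.3
G1 X5.8 Y15.2
G1 X1.1 Y11.7
G1 X0.2 Y5.8
G1 X3.7 Y1.1
G1 X9.6 Y0.2
G1 X14.3 Y3.7
G1 X15.2 Y9.6
; layer 7
G0 Z8.4
G0 X15.2 Y9.6
G1 X11.7 Y14.3
G1 X5.8 Y15.2
G1 X1.1 Y11.7
G1 X0.2 Y5.8
G1 X3.7 Y1.1
G1 X9.6 Y0.2
G1 X14.3 Y3.7
G1 X15.2 Y9.6
; layer 8
G0 Z9.6
G0 X15.2 Y9.6
G1 X11.7 Y14.3
G1 X5.8 Y15.2
G1 X1.1 Y11.7
G1 X0.2 Y5.8
G1 X3.7 Y1.1
G1 X9.6 Y0.2
G1 X14.3 Y3.7
G1 X15.2 Y9.6
M2 ; end

The solid is a regular 8-sided prism (a cylinder approximated with 8 flat sides), circumscribed radius ≈ 7.7 mm, height ≈ 9.6 mm. Slicing at Δz = 1.2 mm — 8 equal slices spanning the solid's height, so layer i sits at z = i·h/8 — gives 8 non-empty perimeters. Each is a 8-segment closed polygon; G0 lifts to the layer z and rapids to the start vertex, then G1 traces the edges.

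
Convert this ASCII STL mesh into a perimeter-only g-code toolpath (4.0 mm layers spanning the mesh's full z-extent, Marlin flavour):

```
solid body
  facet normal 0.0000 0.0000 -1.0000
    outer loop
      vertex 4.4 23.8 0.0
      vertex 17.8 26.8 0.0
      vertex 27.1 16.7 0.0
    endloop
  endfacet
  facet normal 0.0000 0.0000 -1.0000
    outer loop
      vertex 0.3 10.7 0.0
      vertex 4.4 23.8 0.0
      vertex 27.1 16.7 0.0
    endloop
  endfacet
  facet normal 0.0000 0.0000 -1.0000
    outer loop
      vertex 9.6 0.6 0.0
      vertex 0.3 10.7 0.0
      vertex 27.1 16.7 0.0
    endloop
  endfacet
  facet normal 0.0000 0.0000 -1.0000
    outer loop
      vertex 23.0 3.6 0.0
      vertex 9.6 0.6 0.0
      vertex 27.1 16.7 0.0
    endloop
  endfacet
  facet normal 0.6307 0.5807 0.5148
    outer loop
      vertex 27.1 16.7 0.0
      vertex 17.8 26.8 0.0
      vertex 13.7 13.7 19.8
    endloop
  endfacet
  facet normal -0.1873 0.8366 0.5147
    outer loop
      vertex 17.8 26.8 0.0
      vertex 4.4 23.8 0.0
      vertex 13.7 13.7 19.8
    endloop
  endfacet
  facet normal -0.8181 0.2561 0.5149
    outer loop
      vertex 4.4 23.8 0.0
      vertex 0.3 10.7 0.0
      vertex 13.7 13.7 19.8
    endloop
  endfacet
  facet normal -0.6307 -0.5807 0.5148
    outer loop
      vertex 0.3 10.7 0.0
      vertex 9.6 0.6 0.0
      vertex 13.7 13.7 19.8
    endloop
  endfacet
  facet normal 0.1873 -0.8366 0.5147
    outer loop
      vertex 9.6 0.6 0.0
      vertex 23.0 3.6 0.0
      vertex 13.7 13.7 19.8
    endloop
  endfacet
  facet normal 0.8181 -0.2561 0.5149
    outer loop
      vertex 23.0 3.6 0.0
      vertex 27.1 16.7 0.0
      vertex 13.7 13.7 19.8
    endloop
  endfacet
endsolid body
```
; perimeter-only toolpath
G21 ; units = mm
G90 ; absolute positioning
G28 ; home
; layer 1
G0 Z4.0
G0 X24.4 Y16.1
G1 X17.0 Y24.2
G1 X6.3 Y21.8
G1 X3.0 Y11.3
G1 X10.4 Y3.2
G1 X21.1 Y5.6
G1 X24.4 Y16.1
; layer 2
G0 Z7.9
G0 X21.7 Y15.5
G1 X16.2 Y21.6
G1 X8.1 Y19.8
G1 X5.7 Y11.9
G1 X11.2 Y5.8
G1 X19.3 Y7.6
G1 X21.7 Y15.5
; layer 3
G0 Z11.9
G0 X19.1 Y14.9
G1 X15.3 Y18.9
G1 X10.0 Y17.7
G1 X8.3 Y12.5
G1 X12.1 Y8.5
G1 X17.4 Y9.7
G1 X19.1 Y14.9
; layer 4
G0 Z15.8
G0 X16.4 Y14.3
G1 X14.5 Y16.3
G1 X11.8 Y15.7
G1 X11.0 Y13.1
G1 X12.9 Y11.1
G1 X15.6 Y11.7
G1 X16.4 Y14.3
M2 ; end

The solid is a regular 6-sided pyramid, base circumscribed radius ≈ 13.7 mm, apex at z ≈ 19.8 mm. Slicing at Δz = 4.0 mm — 5 equal slices spanning the solid's height, so layer i sits at z = i·h/5 — gives 4 non-empty perimeters. Each is a 6-segment closed polygon; G0 lifts to the layer z and rapids to the start vertex, then G1 traces the edges. The cross-section shrinks linearly with z (the slice at the apex is degenerate and omitted).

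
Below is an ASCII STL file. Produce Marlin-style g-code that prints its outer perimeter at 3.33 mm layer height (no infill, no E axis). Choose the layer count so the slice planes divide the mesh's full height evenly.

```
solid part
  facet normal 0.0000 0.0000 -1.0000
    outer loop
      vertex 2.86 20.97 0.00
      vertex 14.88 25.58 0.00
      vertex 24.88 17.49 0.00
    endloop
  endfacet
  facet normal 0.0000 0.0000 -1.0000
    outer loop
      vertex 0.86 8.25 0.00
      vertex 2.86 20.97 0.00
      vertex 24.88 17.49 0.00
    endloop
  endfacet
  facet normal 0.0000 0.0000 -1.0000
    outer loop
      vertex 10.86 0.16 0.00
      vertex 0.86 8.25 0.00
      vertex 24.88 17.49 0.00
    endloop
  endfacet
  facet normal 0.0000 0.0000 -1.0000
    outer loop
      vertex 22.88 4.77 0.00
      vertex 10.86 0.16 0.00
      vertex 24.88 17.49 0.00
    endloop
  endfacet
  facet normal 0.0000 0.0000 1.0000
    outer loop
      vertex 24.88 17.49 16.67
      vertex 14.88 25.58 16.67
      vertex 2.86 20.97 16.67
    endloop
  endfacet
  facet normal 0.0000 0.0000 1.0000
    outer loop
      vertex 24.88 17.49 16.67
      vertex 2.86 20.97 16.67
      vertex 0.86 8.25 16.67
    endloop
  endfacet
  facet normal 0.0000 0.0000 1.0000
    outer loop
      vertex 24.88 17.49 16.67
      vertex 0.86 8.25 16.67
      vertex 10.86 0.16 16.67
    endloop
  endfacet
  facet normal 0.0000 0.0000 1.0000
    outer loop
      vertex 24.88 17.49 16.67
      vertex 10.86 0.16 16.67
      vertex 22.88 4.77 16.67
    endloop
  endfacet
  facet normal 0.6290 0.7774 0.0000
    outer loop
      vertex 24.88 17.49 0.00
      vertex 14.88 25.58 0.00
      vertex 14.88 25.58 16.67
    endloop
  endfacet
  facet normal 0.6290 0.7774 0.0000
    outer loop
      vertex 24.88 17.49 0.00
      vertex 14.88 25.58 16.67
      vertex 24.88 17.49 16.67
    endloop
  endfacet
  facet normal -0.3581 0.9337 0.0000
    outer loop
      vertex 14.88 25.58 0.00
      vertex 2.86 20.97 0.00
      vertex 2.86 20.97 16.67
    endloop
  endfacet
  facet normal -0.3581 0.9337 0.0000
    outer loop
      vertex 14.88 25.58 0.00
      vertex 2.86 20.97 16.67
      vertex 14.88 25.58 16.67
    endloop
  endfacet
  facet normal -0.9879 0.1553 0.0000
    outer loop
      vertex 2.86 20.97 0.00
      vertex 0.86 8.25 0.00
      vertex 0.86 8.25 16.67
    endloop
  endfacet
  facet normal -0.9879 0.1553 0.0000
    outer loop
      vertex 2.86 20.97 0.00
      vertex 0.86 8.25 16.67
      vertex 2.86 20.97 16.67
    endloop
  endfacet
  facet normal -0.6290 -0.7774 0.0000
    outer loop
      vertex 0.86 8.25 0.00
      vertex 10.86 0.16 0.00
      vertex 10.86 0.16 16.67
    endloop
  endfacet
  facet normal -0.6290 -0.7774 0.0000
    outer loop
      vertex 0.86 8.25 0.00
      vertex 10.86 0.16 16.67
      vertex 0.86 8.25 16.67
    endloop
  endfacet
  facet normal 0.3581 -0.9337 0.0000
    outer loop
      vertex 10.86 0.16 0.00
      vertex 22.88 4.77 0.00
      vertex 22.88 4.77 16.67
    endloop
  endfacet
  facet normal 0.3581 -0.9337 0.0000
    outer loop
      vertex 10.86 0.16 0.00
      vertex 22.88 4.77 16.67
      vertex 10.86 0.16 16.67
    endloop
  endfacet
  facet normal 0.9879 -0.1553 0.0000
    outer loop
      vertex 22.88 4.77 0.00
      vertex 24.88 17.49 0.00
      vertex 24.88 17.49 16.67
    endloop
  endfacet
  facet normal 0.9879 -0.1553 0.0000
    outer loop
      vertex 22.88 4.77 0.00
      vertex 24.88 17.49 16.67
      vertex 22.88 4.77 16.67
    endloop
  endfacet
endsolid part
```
; perimeter-only toolpath
G21 ; units = mm
G90 ; absolute positioning
G28 ; home
; layer 1
G0 Z3.33
G0 X24.88 Y17.49
G1 X14.88 Y25.58
G1 X2.86 Y20.97
G1 X0.86 Y8.25
G1 X10.86 Y0.16
G1 X22.88 Y4.77
G1 X24.88 Y17.49
; layer 2
G0 Z6.67
G0 X24.88 Y17.49
G1 X14.88 Y25.58
G1 X2.86 Y20.97
G1 X0.86 Y8.25
G1 X10.86 Y0.16
G1 X22.88 Y4.77
G1 X24.88 Y17.49
; layer 3
G0 Z10.00
G0 X24.88 Y17.49
G1 X14.88 Y25.58
G1 X2.86 Y20.97
G1 X0.86 Y8.25
G1 X10.86 Y0.16
G1 X22.88 Y4.77
G1 X24.88 Y17.49
; layer 4
G0 Z13.34
G0 X24.88 Y17.49
G1 X14.88 Y25.58
G1 X2.86 Y20.97
G1 X0.86 Y8.25
G1 X10.86 Y0.16
G1 X22.88 Y4.77
G1 X24.88 Y17.49
; layer 5
G0 Z16.67
G0 X24.88 Y17.49
G1 X14.88 Y25.58
G1 X2.86 Y20.97
G1 X0.86 Y8.25
G1 X10.86 Y0.16
G1 X22.88 Y4.77
G1 X24.88 Y17.49
M2 ; end

The solid is a regular 6-sided prism (a cylinder approximated with 6 flat sides), circumscribed radius ≈ 12.9 mm, height ≈ 16.7 mm. Slicing at Δz = 3.33 mm — 5 equal slices spanning the solid's height, so layer i sits at z = i·h/5 — gives 5 non-empty perimeters. Each is a 6-segment closed polygon; G0 lifts to the layer z and rapids to the start vertex, then G1 traces the edges.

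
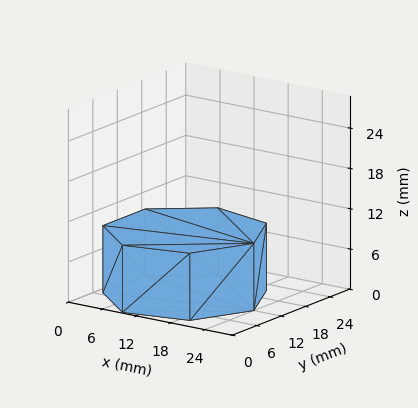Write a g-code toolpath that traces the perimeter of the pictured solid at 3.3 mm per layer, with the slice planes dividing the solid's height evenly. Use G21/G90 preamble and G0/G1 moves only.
Reading the render: the shape is a regular 7-sided prism (a cylinder approximated with 7 flat sides), circumscribed radius ≈ 12 mm, height ≈ 10 mm (dimensions read to the nearest mm from the axis ticks). For the g-code, the solid's height is divided into equal slices at the stated Δz and each level perimeter traced with G1 moves after a G0 lift.

; perimeter-only toolpath
G21 ; units = mm
G90 ; absolute positioning
G28 ; home
; layer 1
G0 Z3.3
G0 X24.0 Y12.0
G1 X19.5 Y21.4
G1 X9.3 Y23.7
G1 X1.2 Y17.2
G1 X1.2 Y6.8
G1 X9.3 Y0.3
G1 X19.5 Y2.6
G1 X24.0 Y12.0
; layer 2
G0 Z6.7
G0 X24.0 Y12.0
G1 X19.5 Y21.4
G1 X9.3 Y23.7
G1 X1.2 Y17.2
G1 X1.2 Y6.8
G1 X9.3 Y0.3
G1 X19.5 Y2.6
G1 X24.0 Y12.0
; layer 3
G0 Z10.0
G0 X24.0 Y12.0
G1 X19.5 Y21.4
G1 X9.3 Y23.7
G1 X1.2 Y17.2
G1 X1.2 Y6.8
G1 X9.3 Y0.3
G1 X19.5 Y2.6
G1 X24.0 Y12.0
M2 ; end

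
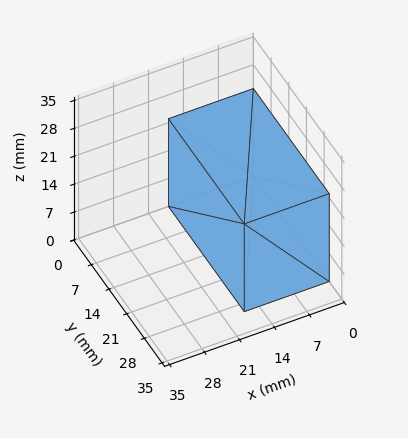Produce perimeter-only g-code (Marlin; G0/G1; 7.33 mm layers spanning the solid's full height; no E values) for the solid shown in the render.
Reading the render: the shape is a rectangular box, roughly 17 × 30 mm footprint and 22 mm tall (dimensions read to the nearest mm from the axis ticks). For the g-code, the solid's height is divided into equal slices at the stated Δz and each level perimeter traced with G1 moves after a G0 lift.

; perimeter-only toolpath
G21 ; units = mm
G90 ; absolute positioning
G28 ; home
; layer 1
G0 Z7.33
G0 X0.00 Y0.00
G1 X17.00 Y0.00
G1 X17.00 Y30.00
G1 X0.00 Y30.00
G1 X0.00 Y0.00
; layer 2
G0 Z14.67
G0 X0.00 Y0.00
G1 X17.00 Y0.00
G1 X17.00 Y30.00
G1 X0.00 Y30.00
G1 X0.00 Y0.00
; layer 3
G0 Z22.00
G0 X0.00 Y0.00
G1 X17.00 Y0.00
G1 X17.00 Y30.00
G1 X0.00 Y30.00
G1 X0.00 Y0.00
M2 ; end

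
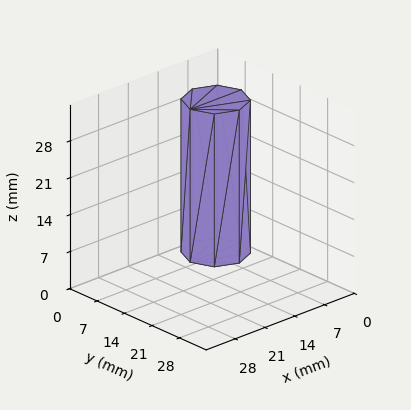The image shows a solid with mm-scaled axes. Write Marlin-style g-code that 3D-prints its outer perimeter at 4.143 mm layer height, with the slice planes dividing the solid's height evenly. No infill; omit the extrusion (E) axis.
Reading the render: the shape is a regular 8-sided prism (a cylinder approximated with 8 flat sides), circumscribed radius ≈ 6 mm, height ≈ 29 mm (dimensions read to the nearest mm from the axis ticks). For the g-code, the solid's height is divided into equal slices at the stated Δz and each level perimeter traced with G1 moves after a G0 lift.

; perimeter-only toolpath
G21 ; units = mm
G90 ; absolute positioning
G28 ; home
; layer 1
G0 Z4.143
G0 X12.000 Y6.000
G1 X10.243 Y10.243
G1 X6.000 Y12.000
G1 X1.757 Y10.243
G1 X0.000 Y6.000
G1 X1.757 Y1.757
G1 X6.000 Y0.000
G1 X10.243 Y1.757
G1 X12.000 Y6.000
; layer 2
G0 Z8.286
G0 X12.000 Y6.000
G1 X10.243 Y10.243
G1 X6.000 Y12.000
G1 X1.757 Y10.243
G1 X0.000 Y6.000
G1 X1.757 Y1.757
G1 X6.000 Y0.000
G1 X10.243 Y1.757
G1 X12.000 Y6.000
; layer 3
G0 Z12.429
G0 X12.000 Y6.000
G1 X10.243 Y10.243
G1 X6.000 Y12.000
G1 X1.757 Y10.243
G1 X0.000 Y6.000
G1 X1.757 Y1.757
G1 X6.000 Y0.000
G1 X10.243 Y1.757
G1 X12.000 Y6.000
; layer 4
G0 Z16.571
G0 X12.000 Y6.000
G1 X10.243 Y10.243
G1 X6.000 Y12.000
G1 X1.757 Y10.243
G1 X0.000 Y6.000
G1 X1.757 Y1.757
G1 X6.000 Y0.000
G1 X10.243 Y1.757
G1 X12.000 Y6.000
; layer 5
G0 Z20.714
G0 X12.000 Y6.000
G1 X10.243 Y10.243
G1 X6.000 Y12.000
G1 X1.757 Y10.243
G1 X0.000 Y6.000
G1 X1.757 Y1.757
G1 X6.000 Y0.000
G1 X10.243 Y1.757
G1 X12.000 Y6.000
; layer 6
G0 Z24.857
G0 X12.000 Y6.000
G1 X10.243 Y10.243
G1 X6.000 Y12.000
G1 X1.757 Y10.243
G1 X0.000 Y6.000
G1 X1.757 Y1.757
G1 X6.000 Y0.000
G1 X10.243 Y1.757
G1 X12.000 Y6.000
; layer 7
G0 Z29.000
G0 X12.000 Y6.000
G1 X10.243 Y10.243
G1 X6.000 Y12.000
G1 X1.757 Y10.243
G1 X0.000 Y6.000
G1 X1.757 Y1.757
G1 X6.000 Y0.000
G1 X10.243 Y1.757
G1 X12.000 Y6.000
M2 ; end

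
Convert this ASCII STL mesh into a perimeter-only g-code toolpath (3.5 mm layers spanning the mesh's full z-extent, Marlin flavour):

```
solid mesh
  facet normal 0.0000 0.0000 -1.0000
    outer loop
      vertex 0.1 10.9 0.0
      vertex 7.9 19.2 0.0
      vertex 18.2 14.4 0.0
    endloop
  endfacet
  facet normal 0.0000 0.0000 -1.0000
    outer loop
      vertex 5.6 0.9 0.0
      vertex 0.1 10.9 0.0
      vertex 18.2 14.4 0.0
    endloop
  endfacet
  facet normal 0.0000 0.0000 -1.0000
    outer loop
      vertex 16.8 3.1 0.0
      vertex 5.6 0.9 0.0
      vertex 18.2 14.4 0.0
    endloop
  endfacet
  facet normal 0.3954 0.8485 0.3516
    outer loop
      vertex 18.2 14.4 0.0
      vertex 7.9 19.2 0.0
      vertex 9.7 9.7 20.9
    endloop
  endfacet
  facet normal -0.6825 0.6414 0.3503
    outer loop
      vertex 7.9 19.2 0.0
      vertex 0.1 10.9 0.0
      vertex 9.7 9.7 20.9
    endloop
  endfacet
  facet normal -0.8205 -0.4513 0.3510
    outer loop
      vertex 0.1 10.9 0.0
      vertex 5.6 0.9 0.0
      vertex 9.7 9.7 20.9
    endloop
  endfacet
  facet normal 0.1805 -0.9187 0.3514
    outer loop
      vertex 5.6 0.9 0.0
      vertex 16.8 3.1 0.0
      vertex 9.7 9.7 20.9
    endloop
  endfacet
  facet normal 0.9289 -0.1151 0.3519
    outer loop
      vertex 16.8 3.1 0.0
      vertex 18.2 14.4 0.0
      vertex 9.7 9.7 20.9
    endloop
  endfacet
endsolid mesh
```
; perimeter-only toolpath
G21 ; units = mm
G90 ; absolute positioning
G28 ; home
; layer 1
G0 Z3.5
G0 X16.8 Y13.6
G1 X8.2 Y17.6
G1 X1.7 Y10.7
G1 X6.3 Y2.4
G1 X15.6 Y4.2
G1 X16.8 Y13.6
; layer 2
G0 Z7.0
G0 X15.4 Y12.8
G1 X8.5 Y16.0
G1 X3.3 Y10.5
G1 X7.0 Y3.8
G1 X14.4 Y5.3
G1 X15.4 Y12.8
; layer 3
G0 Z10.4
G0 X13.9 Y12.1
G1 X8.8 Y14.4
G1 X4.9 Y10.3
G1 X7.6 Y5.3
G1 X13.2 Y6.4
G1 X13.9 Y12.1
; layer 4
G0 Z13.9
G0 X12.5 Y11.3
G1 X9.1 Y12.9
G1 X6.5 Y10.1
G1 X8.3 Y6.8
G1 X12.1 Y7.5
G1 X12.5 Y11.3
; layer 5
G0 Z17.4
G0 X11.1 Y10.5
G1 X9.4 Y11.3
G1 X8.1 Y9.9
G1 X9.0 Y8.2
G1 X10.9 Y8.6
G1 X11.1 Y10.5
M2 ; end

The solid is a regular 5-sided pyramid, base circumscribed radius ≈ 9.7 mm, apex at z ≈ 20.9 mm. Slicing at Δz = 3.5 mm — 6 equal slices spanning the solid's height, so layer i sits at z = i·h/6 — gives 5 non-empty perimeters. Each is a 5-segment closed polygon; G0 lifts to the layer z and rapids to the start vertex, then G1 traces the edges. The cross-section shrinks linearly with z (the slice at the apex is degenerate and omitted).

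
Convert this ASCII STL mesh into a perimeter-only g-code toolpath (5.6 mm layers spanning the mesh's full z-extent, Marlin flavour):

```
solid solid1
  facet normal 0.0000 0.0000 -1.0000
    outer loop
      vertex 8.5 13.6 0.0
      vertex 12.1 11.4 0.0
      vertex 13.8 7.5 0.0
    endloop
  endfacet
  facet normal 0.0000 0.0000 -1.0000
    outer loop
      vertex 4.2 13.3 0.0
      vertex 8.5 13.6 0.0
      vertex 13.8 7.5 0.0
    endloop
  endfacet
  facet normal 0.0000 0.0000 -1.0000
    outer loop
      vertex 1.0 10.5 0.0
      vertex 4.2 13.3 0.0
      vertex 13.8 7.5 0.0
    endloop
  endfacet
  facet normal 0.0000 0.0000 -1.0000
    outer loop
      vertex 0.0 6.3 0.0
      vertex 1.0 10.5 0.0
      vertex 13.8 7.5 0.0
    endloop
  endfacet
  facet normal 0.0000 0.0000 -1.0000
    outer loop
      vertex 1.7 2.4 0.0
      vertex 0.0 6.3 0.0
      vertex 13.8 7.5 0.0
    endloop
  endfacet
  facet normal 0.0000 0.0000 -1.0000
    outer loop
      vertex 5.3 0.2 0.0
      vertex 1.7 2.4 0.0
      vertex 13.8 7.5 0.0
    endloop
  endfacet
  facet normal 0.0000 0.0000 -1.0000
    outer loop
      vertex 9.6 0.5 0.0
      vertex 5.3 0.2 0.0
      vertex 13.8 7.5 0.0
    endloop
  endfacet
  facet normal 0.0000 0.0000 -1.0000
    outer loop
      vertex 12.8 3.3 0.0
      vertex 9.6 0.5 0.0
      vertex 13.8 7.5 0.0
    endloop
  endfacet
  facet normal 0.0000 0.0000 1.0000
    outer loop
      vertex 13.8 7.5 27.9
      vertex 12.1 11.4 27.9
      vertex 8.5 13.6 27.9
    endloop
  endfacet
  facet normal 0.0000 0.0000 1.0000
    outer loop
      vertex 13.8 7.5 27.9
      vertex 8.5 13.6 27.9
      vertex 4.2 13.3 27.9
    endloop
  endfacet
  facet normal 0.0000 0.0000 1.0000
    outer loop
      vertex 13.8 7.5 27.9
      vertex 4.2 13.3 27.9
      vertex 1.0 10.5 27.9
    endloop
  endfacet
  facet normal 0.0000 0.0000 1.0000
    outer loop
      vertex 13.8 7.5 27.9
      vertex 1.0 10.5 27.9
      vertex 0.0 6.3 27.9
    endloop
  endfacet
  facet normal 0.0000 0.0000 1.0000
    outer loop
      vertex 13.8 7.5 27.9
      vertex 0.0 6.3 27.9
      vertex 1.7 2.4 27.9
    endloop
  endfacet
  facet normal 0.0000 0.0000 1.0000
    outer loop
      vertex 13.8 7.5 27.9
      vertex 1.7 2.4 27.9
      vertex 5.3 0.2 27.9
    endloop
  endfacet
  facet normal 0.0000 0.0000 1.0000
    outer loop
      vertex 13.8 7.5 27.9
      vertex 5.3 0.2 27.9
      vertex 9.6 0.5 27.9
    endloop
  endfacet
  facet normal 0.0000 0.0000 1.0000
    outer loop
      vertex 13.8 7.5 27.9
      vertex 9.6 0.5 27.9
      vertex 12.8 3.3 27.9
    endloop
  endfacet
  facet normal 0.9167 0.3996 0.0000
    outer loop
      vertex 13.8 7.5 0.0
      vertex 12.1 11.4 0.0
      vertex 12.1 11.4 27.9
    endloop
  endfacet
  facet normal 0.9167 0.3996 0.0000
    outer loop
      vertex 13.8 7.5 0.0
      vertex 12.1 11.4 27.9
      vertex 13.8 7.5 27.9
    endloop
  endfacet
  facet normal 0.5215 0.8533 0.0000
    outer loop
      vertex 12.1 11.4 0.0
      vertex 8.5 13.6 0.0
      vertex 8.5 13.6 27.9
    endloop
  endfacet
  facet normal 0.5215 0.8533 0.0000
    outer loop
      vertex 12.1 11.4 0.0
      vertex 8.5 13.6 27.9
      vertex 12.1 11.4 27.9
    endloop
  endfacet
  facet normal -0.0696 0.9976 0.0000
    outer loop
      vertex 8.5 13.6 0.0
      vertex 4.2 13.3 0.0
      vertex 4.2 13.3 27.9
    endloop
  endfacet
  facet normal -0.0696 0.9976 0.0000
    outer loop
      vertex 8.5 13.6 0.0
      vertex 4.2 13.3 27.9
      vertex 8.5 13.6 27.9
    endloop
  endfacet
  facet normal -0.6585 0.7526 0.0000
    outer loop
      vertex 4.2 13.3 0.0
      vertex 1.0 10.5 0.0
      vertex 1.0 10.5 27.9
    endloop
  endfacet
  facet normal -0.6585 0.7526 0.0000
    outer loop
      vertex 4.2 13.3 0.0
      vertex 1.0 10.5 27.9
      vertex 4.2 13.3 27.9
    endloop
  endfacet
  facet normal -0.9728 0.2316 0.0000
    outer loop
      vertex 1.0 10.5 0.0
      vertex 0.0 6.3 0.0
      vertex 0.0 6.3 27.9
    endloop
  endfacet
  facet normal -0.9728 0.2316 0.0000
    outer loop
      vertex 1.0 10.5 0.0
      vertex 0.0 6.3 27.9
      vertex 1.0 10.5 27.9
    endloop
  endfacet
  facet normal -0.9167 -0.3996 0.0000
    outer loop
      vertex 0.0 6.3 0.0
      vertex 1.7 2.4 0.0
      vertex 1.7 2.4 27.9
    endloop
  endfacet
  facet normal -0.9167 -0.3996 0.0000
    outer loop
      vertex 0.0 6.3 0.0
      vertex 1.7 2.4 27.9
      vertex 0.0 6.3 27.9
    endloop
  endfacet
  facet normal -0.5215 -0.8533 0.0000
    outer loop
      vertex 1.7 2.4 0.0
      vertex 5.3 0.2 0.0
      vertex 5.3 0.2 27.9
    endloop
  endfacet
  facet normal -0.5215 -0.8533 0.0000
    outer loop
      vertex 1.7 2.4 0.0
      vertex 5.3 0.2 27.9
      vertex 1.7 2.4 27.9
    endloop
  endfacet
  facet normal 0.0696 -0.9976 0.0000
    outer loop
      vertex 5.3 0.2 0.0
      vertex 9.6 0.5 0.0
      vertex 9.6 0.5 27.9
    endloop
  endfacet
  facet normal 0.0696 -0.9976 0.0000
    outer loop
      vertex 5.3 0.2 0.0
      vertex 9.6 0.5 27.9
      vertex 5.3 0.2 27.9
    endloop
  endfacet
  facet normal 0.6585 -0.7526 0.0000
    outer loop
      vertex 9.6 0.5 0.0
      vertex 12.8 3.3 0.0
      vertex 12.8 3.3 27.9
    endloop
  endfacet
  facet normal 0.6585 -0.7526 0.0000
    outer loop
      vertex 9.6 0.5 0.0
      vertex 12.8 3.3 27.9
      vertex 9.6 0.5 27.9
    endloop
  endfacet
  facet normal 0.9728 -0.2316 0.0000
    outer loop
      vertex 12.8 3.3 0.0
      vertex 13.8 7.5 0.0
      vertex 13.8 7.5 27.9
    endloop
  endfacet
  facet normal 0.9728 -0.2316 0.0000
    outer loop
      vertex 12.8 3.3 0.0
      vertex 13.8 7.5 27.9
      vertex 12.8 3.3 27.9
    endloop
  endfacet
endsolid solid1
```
; perimeter-only toolpath
G21 ; units = mm
G90 ; absolute positioning
G28 ; home
; layer 1
G0 Z5.6
G0 X13.8 Y7.5
G1 X12.1 Y11.4
G1 X8.5 Y13.6
G1 X4.2 Y13.3
G1 X1.0 Y10.5
G1 X0.0 Y6.3
G1 X1.7 Y2.4
G1 X5.3 Y0.2
G1 X9.6 Y0.5
G1 X12.8 Y3.3
G1 X13.8 Y7.5
; layer 2
G0 Z11.2
G0 X13.8 Y7.5
G1 X12.1 Y11.4
G1 X8.5 Y13.6
G1 X4.2 Y13.3
G1 X1.0 Y10.5
G1 X0.0 Y6.3
G1 X1.7 Y2.4
G1 X5.3 Y0.2
G1 X9.6 Y0.5
G1 X12.8 Y3.3
G1 X13.8 Y7.5
; layer 3
G0 Z16.7
G0 X13.8 Y7.5
G1 X12.1 Y11.4
G1 X8.5 Y13.6
G1 X4.2 Y13.3
G1 X1.0 Y10.5
G1 X0.0 Y6.3
G1 X1.7 Y2.4
G1 X5.3 Y0.2
G1 X9.6 Y0.5
G1 X12.8 Y3.3
G1 X13.8 Y7.5
; layer 4
G0 Z22.3
G0 X13.8 Y7.5
G1 X12.1 Y11.4
G1 X8.5 Y13.6
G1 X4.2 Y13.3
G1 X1.0 Y10.5
G1 X0.0 Y6.3
G1 X1.7 Y2.4
G1 X5.3 Y0.2
G1 X9.6 Y0.5
G1 X12.8 Y3.3
G1 X13.8 Y7.5
; layer 5
G0 Z27.9
G0 X13.8 Y7.5
G1 X12.1 Y11.4
G1 X8.5 Y13.6
G1 X4.2 Y13.3
G1 X1.0 Y10.5
G1 X0.0 Y6.3
G1 X1.7 Y2.4
G1 X5.3 Y0.2
G1 X9.6 Y0.5
G1 X12.8 Y3.3
G1 X13.8 Y7.5
M2 ; end

The solid is a regular 10-sided prism (a cylinder approximated with 10 flat sides), circumscribed radius ≈ 6.9 mm, height ≈ 27.9 mm. Slicing at Δz = 5.6 mm — 5 equal slices spanning the solid's height, so layer i sits at z = i·h/5 — gives 5 non-empty perimeters. Each is a 10-segment closed polygon; G0 lifts to the layer z and rapids to the start vertex, then G1 traces the edges.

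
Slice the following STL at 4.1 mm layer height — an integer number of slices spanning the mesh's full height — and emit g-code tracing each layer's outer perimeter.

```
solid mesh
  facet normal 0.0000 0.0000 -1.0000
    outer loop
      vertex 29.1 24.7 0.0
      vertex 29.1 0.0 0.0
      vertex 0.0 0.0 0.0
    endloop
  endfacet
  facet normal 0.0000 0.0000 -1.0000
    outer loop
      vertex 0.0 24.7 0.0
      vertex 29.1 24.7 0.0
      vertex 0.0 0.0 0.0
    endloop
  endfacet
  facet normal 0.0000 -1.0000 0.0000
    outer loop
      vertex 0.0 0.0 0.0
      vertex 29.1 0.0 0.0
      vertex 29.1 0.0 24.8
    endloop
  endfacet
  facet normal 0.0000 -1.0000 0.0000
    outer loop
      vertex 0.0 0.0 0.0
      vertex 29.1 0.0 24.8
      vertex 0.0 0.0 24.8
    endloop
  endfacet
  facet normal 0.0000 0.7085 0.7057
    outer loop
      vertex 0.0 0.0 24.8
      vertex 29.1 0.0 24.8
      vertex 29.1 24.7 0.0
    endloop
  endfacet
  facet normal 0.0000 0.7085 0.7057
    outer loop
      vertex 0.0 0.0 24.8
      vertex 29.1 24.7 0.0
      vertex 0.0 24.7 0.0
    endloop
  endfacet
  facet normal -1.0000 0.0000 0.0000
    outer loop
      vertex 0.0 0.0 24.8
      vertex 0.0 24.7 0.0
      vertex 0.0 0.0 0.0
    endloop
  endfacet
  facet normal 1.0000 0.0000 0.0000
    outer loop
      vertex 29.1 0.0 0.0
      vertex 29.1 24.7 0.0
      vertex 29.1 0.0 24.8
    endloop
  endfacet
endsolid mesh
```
; perimeter-only toolpath
G21 ; units = mm
G90 ; absolute positioning
G28 ; home
; layer 1
G0 Z4.1
G0 X0.0 Y0.0
G1 X29.1 Y0.0
G1 X29.1 Y20.6
G1 X0.0 Y20.6
G1 X0.0 Y0.0
; layer 2
G0 Z8.3
G0 X0.0 Y0.0
G1 X29.1 Y0.0
G1 X29.1 Y16.5
G1 X0.0 Y16.5
G1 X0.0 Y0.0
; layer 3
G0 Z12.4
G0 X0.0 Y0.0
G1 X29.1 Y0.0
G1 X29.1 Y12.3
G1 X0.0 Y12.3
G1 X0.0 Y0.0
; layer 4
G0 Z16.5
G0 X0.0 Y0.0
G1 X29.1 Y0.0
G1 X29.1 Y8.2
G1 X0.0 Y8.2
G1 X0.0 Y0.0
; layer 5
G0 Z20.7
G0 X0.0 Y0.0
G1 X29.1 Y0.0
G1 X29.1 Y4.1
G1 X0.0 Y4.1
G1 X0.0 Y0.0
M2 ; end

The solid is a wedge (ramp): 29.1 × 24.7 mm base, rising to 24.8 mm along the y=0 edge and sloping linearly to z=0 at y=24.7. Slicing at Δz = 4.1 mm — 6 equal slices spanning the solid's height, so layer i sits at z = i·h/6 — gives 5 non-empty perimeters. Each is a 4-segment closed polygon; G0 lifts to the layer z and rapids to the start vertex, then G1 traces the edges. The cross-section shrinks linearly with z (the slice at the apex is degenerate and omitted).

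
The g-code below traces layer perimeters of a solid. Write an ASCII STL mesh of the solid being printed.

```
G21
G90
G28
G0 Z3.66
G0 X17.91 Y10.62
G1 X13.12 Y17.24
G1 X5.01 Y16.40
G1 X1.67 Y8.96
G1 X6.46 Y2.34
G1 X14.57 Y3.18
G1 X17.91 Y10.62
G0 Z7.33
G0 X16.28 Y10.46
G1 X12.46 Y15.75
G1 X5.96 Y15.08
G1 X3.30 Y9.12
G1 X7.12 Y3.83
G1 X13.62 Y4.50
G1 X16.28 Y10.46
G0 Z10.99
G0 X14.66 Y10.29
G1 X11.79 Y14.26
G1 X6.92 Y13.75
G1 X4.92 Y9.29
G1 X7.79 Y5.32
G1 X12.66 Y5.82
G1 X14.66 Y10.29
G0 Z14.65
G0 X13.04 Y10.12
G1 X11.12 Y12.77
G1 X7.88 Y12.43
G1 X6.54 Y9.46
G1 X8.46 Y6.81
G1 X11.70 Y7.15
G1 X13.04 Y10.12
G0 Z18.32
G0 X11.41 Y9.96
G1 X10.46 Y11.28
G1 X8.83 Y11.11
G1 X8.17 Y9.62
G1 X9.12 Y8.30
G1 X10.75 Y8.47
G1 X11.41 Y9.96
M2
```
solid part
  facet normal 0.0000 0.0000 -1.0000
    outer loop
      vertex 4.05 17.72 0.00
      vertex 13.79 18.73 0.00
      vertex 19.53 10.79 0.00
    endloop
  endfacet
  facet normal 0.0000 0.0000 -1.0000
    outer loop
      vertex 0.05 8.79 0.00
      vertex 4.05 17.72 0.00
      vertex 19.53 10.79 0.00
    endloop
  endfacet
  facet normal 0.0000 0.0000 -1.0000
    outer loop
      vertex 5.79 0.85 0.00
      vertex 0.05 8.79 0.00
      vertex 19.53 10.79 0.00
    endloop
  endfacet
  facet normal 0.0000 0.0000 -1.0000
    outer loop
      vertex 15.53 1.86 0.00
      vertex 5.79 0.85 0.00
      vertex 19.53 10.79 0.00
    endloop
  endfacet
  facet normal 0.7561 0.5466 0.3599
    outer loop
      vertex 19.53 10.79 0.00
      vertex 13.79 18.73 0.00
      vertex 9.79 9.79 21.98
    endloop
  endfacet
  facet normal -0.0962 0.9280 0.3599
    outer loop
      vertex 13.79 18.73 0.00
      vertex 4.05 17.72 0.00
      vertex 9.79 9.79 21.98
    endloop
  endfacet
  facet normal -0.8515 0.3814 0.3600
    outer loop
      vertex 4.05 17.72 0.00
      vertex 0.05 8.79 0.00
      vertex 9.79 9.79 21.98
    endloop
  endfacet
  facet normal -0.7561 -0.5466 0.3599
    outer loop
      vertex 0.05 8.79 0.00
      vertex 5.79 0.85 0.00
      vertex 9.79 9.79 21.98
    endloop
  endfacet
  facet normal 0.0962 -0.9280 0.3599
    outer loop
      vertex 5.79 0.85 0.00
      vertex 15.53 1.86 0.00
      vertex 9.79 9.79 21.98
    endloop
  endfacet
  facet normal 0.8515 -0.3814 0.3600
    outer loop
      vertex 15.53 1.86 0.00
      vertex 19.53 10.79 0.00
      vertex 9.79 9.79 21.98
    endloop
  endfacet
endsolid part

The G0 Z moves step by Δz≈3.66 mm. The G1 loops shrink linearly with z, so the solid tapers from its base footprint up to z≈22. Closing with a flat bottom cap and the tapered top and triangulating gives 10 facets — a regular 6-sided pyramid, base circumscribed radius ≈ 9.79 mm, apex at z ≈ 22 mm.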